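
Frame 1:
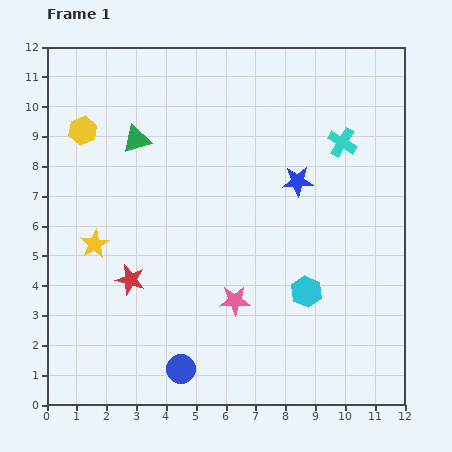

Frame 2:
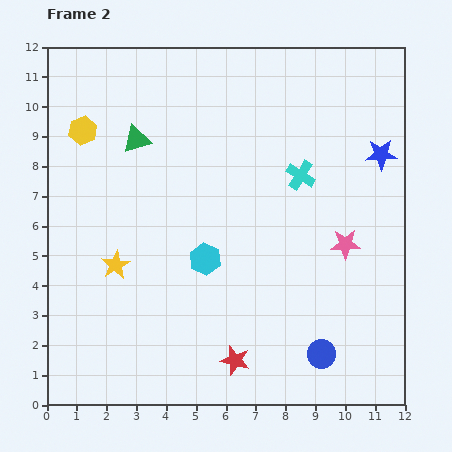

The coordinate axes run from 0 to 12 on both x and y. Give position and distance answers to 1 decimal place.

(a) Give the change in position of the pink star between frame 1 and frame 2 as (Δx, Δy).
(3.7, 1.9)

The pink star was at (6.3, 3.5) in frame 1 and (10.0, 5.4) in frame 2.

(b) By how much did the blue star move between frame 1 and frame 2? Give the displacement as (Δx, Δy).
(2.8, 0.9)

The blue star was at (8.4, 7.5) in frame 1 and (11.2, 8.4) in frame 2.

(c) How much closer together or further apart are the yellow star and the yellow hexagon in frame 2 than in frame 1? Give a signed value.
+0.8

Distance in frame 1: 3.8. Distance in frame 2: 4.6.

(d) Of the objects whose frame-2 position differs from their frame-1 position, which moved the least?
the yellow star

(moved 1.0)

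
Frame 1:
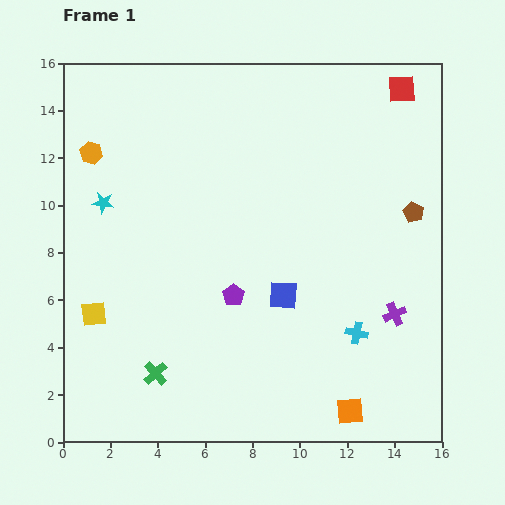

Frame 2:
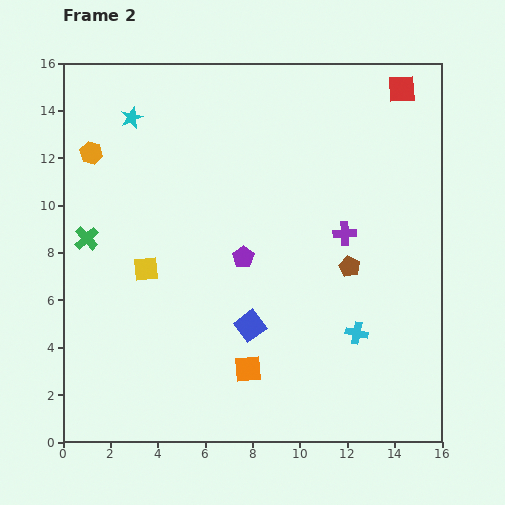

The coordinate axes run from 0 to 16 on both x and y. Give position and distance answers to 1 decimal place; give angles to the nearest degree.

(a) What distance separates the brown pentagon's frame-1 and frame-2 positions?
3.5

The brown pentagon moved from (14.8, 9.7) to (12.1, 7.4), a distance of √(2.7² + 2.3²) ≈ 3.5.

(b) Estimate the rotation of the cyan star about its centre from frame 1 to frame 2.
30° counter-clockwise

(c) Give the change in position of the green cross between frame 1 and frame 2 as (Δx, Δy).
(-2.9, 5.7)

The green cross was at (3.9, 2.9) in frame 1 and (1.0, 8.6) in frame 2.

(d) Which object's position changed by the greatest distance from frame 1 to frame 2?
the green cross

(moved 6.4; next 4.7)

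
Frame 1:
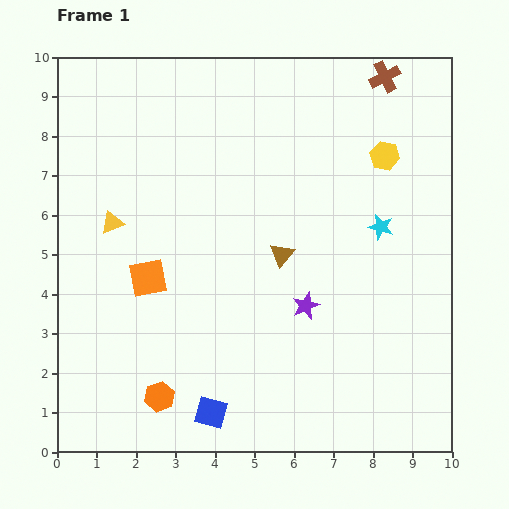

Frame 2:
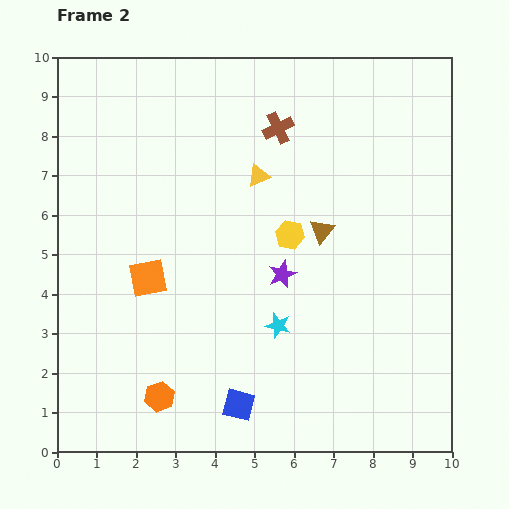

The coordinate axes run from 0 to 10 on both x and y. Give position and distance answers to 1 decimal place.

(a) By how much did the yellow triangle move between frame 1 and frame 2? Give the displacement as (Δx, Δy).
(3.7, 1.2)

The yellow triangle was at (1.4, 5.8) in frame 1 and (5.1, 7.0) in frame 2.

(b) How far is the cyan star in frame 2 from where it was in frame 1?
3.6

The cyan star moved from (8.2, 5.7) to (5.6, 3.2), a distance of √(2.6² + 2.5²) ≈ 3.6.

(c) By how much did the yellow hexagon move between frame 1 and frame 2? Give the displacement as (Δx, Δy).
(-2.4, -2.0)

The yellow hexagon was at (8.3, 7.5) in frame 1 and (5.9, 5.5) in frame 2.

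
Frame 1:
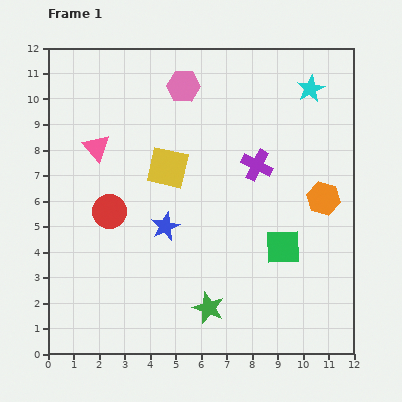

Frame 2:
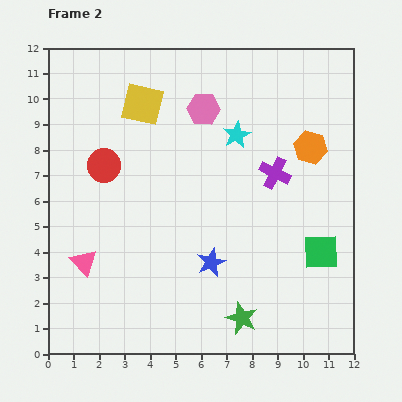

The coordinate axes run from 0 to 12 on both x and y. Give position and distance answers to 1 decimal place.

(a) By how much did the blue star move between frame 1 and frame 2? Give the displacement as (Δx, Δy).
(1.8, -1.4)

The blue star was at (4.6, 5.0) in frame 1 and (6.4, 3.6) in frame 2.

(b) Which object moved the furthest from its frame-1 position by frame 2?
the pink triangle

(moved 4.5; next 3.4)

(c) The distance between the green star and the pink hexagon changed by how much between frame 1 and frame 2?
-0.5

Distance in frame 1: 8.8. Distance in frame 2: 8.3.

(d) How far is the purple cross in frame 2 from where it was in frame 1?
0.8

The purple cross moved from (8.2, 7.4) to (8.9, 7.1), a distance of √(0.7² + 0.3²) ≈ 0.8.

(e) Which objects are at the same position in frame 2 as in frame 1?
none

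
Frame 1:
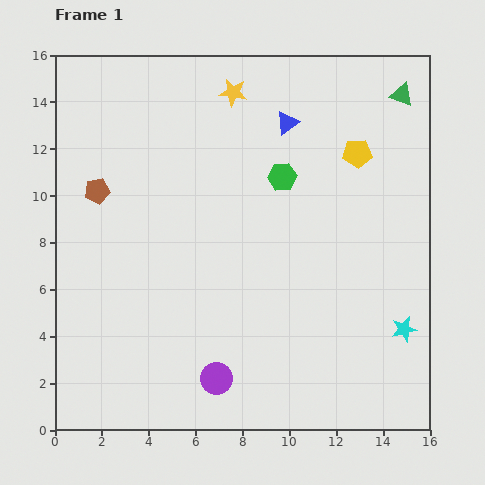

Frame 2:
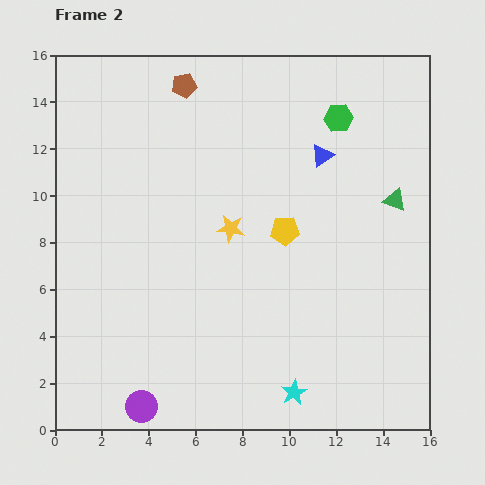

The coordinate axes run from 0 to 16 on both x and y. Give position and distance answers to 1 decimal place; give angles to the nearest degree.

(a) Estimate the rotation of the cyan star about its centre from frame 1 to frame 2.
15° counter-clockwise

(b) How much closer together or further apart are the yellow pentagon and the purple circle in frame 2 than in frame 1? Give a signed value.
-1.6

Distance in frame 1: 11.3. Distance in frame 2: 9.7.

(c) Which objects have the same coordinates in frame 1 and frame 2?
none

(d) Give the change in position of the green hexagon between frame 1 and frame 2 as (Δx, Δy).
(2.4, 2.5)

The green hexagon was at (9.7, 10.8) in frame 1 and (12.1, 13.3) in frame 2.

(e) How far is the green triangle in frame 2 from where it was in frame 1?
4.5

The green triangle moved from (14.8, 14.3) to (14.5, 9.8), a distance of √(0.3² + 4.5²) ≈ 4.5.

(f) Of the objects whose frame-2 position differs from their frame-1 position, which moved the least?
the blue triangle

(moved 2.1)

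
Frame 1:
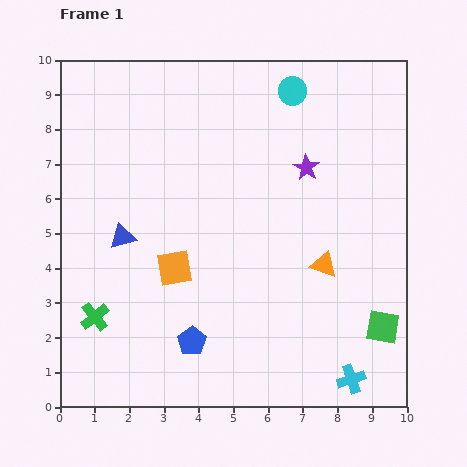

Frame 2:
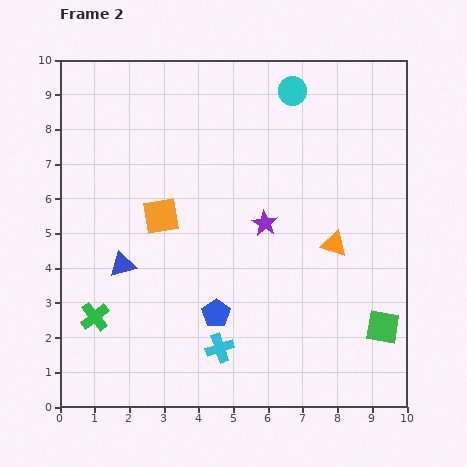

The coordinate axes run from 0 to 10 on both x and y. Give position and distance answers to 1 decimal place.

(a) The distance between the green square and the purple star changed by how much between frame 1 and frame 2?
-0.6

Distance in frame 1: 5.1. Distance in frame 2: 4.5.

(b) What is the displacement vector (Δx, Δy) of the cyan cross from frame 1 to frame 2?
(-3.8, 0.9)

The cyan cross was at (8.4, 0.8) in frame 1 and (4.6, 1.7) in frame 2.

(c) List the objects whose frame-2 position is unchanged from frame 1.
the green cross, the green square, the cyan circle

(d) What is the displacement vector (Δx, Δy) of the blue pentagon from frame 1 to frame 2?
(0.7, 0.8)

The blue pentagon was at (3.8, 1.9) in frame 1 and (4.5, 2.7) in frame 2.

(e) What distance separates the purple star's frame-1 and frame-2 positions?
2.0

The purple star moved from (7.1, 6.9) to (5.9, 5.3), a distance of √(1.2² + 1.6²) ≈ 2.0.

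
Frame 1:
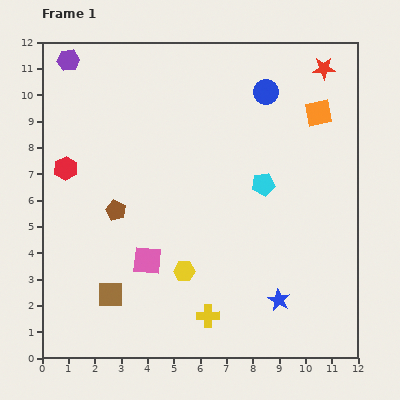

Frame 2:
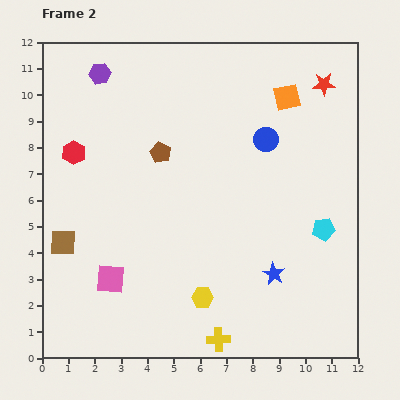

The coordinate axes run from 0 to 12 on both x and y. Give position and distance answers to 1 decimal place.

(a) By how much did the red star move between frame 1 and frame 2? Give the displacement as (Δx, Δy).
(0.0, -0.6)

The red star was at (10.7, 11.0) in frame 1 and (10.7, 10.4) in frame 2.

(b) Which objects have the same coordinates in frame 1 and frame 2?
none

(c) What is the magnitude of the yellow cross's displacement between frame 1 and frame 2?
1.0

The yellow cross moved from (6.3, 1.6) to (6.7, 0.7), a distance of √(0.4² + 0.9²) ≈ 1.0.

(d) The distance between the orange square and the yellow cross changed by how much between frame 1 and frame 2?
+0.8

Distance in frame 1: 8.8. Distance in frame 2: 9.6.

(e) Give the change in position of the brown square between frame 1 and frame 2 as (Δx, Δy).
(-1.8, 2.0)

The brown square was at (2.6, 2.4) in frame 1 and (0.8, 4.4) in frame 2.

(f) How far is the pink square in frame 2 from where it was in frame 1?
1.6

The pink square moved from (4.0, 3.7) to (2.6, 3.0), a distance of √(1.4² + 0.7²) ≈ 1.6.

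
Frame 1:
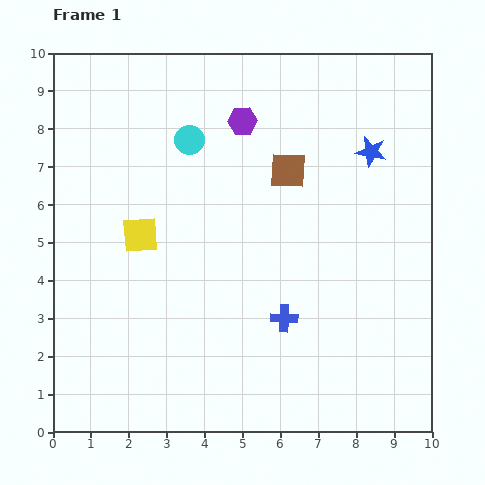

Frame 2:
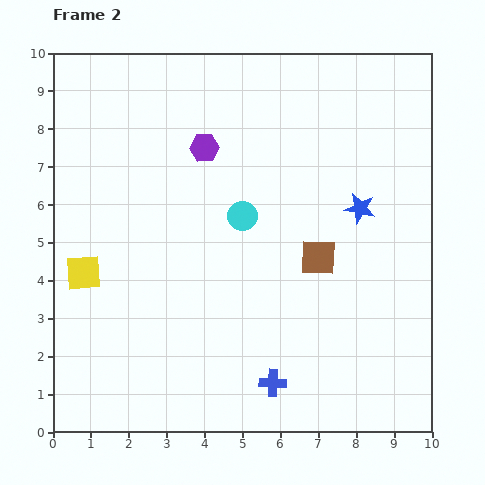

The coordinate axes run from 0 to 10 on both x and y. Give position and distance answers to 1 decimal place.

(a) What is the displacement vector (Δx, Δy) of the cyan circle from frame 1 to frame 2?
(1.4, -2.0)

The cyan circle was at (3.6, 7.7) in frame 1 and (5.0, 5.7) in frame 2.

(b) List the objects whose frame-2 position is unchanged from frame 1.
none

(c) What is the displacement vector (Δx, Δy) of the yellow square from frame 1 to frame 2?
(-1.5, -1.0)

The yellow square was at (2.3, 5.2) in frame 1 and (0.8, 4.2) in frame 2.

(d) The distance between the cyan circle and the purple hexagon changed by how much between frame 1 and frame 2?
+0.6

Distance in frame 1: 1.5. Distance in frame 2: 2.1.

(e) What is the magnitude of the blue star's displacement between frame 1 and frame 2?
1.5

The blue star moved from (8.4, 7.4) to (8.1, 5.9), a distance of √(0.3² + 1.5²) ≈ 1.5.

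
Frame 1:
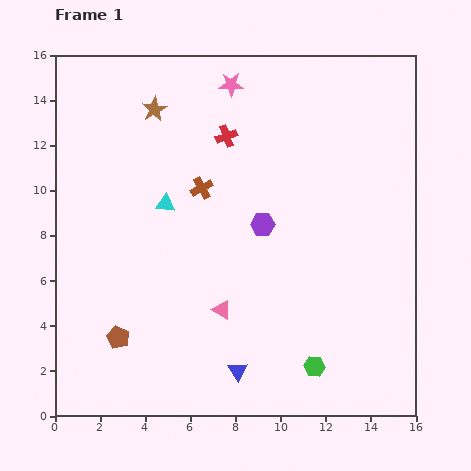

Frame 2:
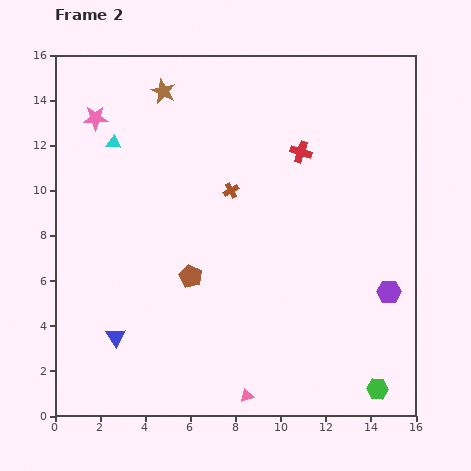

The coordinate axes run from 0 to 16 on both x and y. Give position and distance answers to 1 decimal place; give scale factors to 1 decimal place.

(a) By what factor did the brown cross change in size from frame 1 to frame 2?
0.7×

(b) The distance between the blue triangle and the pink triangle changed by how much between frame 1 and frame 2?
+3.6

Distance in frame 1: 2.8. Distance in frame 2: 6.4.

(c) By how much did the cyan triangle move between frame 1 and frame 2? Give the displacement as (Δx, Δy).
(-2.3, 2.7)

The cyan triangle was at (4.9, 9.4) in frame 1 and (2.6, 12.1) in frame 2.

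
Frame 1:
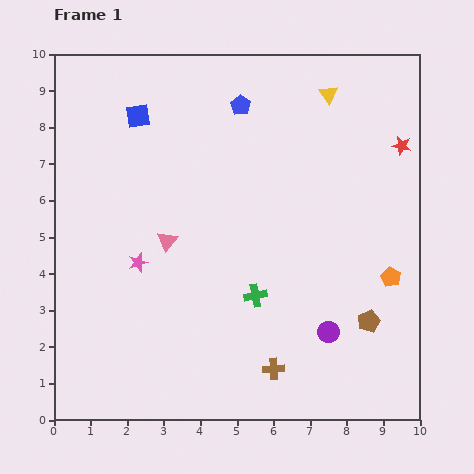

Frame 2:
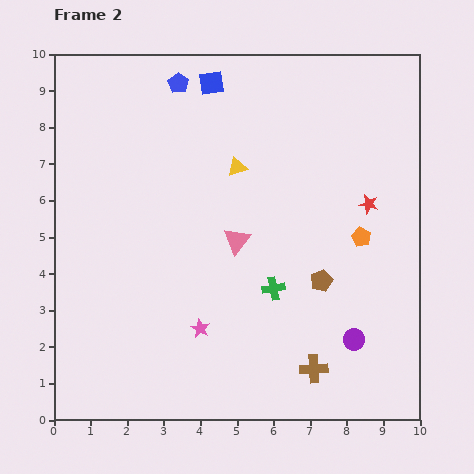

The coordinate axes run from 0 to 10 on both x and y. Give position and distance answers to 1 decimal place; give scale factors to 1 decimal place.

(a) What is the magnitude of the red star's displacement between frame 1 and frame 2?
1.8

The red star moved from (9.5, 7.5) to (8.6, 5.9), a distance of √(0.9² + 1.6²) ≈ 1.8.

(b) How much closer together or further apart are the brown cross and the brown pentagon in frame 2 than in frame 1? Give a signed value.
-0.5

Distance in frame 1: 2.9. Distance in frame 2: 2.4.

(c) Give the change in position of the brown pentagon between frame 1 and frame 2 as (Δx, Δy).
(-1.3, 1.1)

The brown pentagon was at (8.6, 2.7) in frame 1 and (7.3, 3.8) in frame 2.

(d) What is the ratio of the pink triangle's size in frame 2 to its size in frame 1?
1.3×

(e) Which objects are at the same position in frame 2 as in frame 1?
none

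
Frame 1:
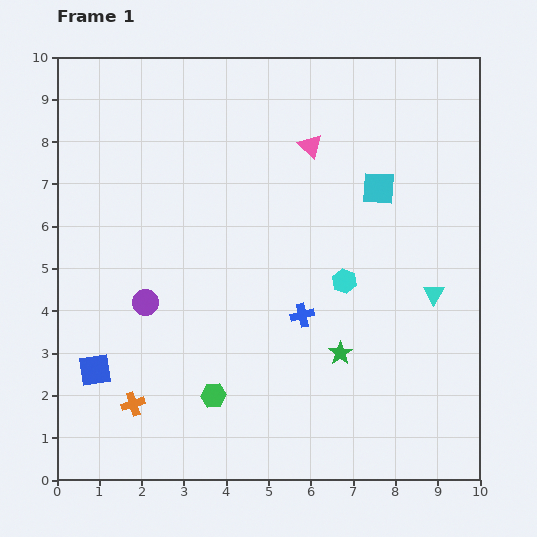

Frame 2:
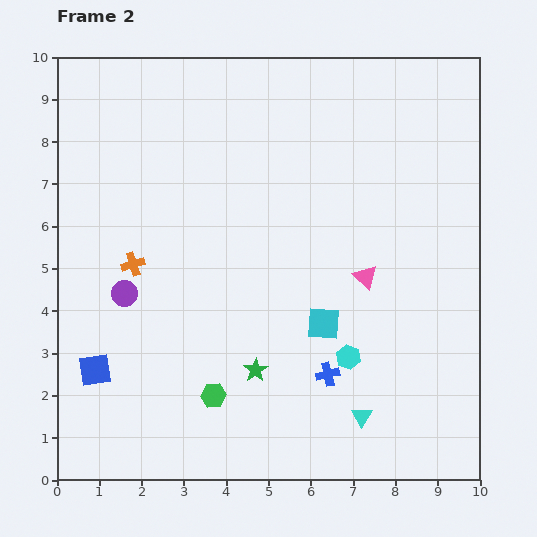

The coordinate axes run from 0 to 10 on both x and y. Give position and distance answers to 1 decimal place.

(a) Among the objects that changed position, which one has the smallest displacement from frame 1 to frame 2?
the purple circle

(moved 0.5)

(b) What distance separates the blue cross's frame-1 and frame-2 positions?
1.5

The blue cross moved from (5.8, 3.9) to (6.4, 2.5), a distance of √(0.6² + 1.4²) ≈ 1.5.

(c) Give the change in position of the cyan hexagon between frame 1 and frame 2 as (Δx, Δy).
(0.1, -1.8)

The cyan hexagon was at (6.8, 4.7) in frame 1 and (6.9, 2.9) in frame 2.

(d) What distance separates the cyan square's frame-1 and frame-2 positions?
3.5

The cyan square moved from (7.6, 6.9) to (6.3, 3.7), a distance of √(1.3² + 3.2²) ≈ 3.5.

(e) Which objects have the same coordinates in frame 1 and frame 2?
the green hexagon, the blue square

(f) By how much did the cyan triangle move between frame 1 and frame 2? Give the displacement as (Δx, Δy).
(-1.7, -2.9)

The cyan triangle was at (8.9, 4.4) in frame 1 and (7.2, 1.5) in frame 2.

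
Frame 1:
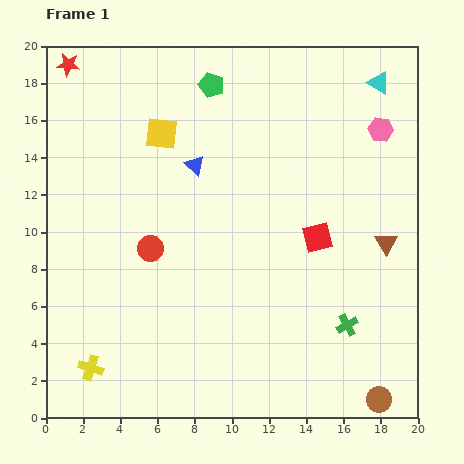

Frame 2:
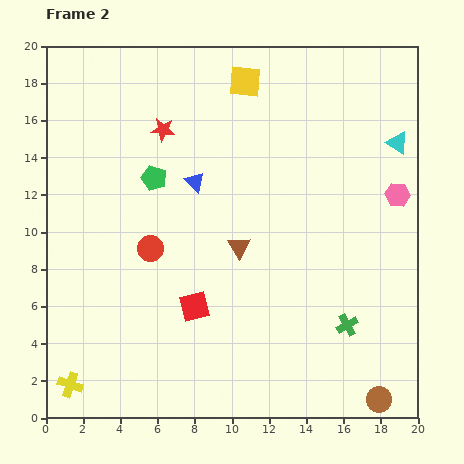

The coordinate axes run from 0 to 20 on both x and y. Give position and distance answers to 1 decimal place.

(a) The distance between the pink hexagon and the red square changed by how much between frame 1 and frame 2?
+5.7

Distance in frame 1: 6.7. Distance in frame 2: 12.4.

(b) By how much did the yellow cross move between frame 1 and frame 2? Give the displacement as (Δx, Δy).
(-1.1, -0.9)

The yellow cross was at (2.4, 2.7) in frame 1 and (1.3, 1.8) in frame 2.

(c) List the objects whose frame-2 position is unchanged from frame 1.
the green cross, the brown circle, the red circle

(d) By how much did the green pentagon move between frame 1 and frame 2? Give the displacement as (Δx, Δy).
(-3.1, -5.0)

The green pentagon was at (8.9, 17.9) in frame 1 and (5.8, 12.9) in frame 2.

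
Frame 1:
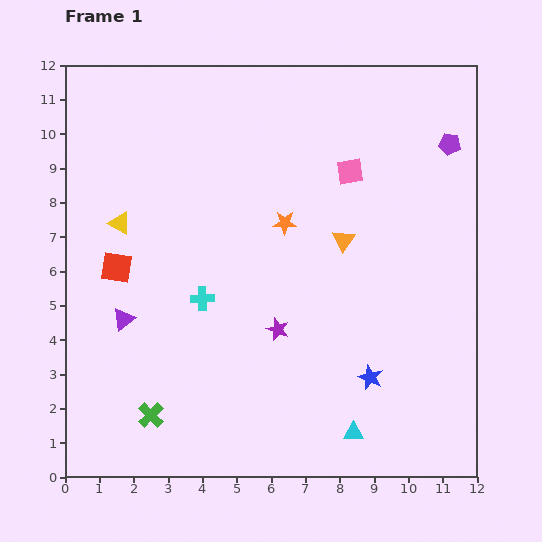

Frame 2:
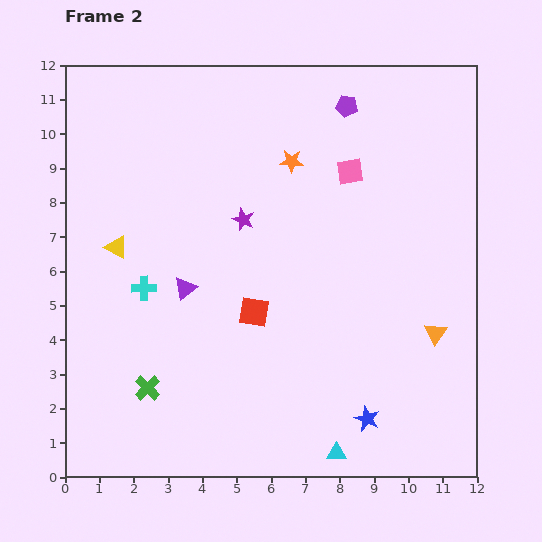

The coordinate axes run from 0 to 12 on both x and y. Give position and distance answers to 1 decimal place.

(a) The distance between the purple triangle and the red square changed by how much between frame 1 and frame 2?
+0.6

Distance in frame 1: 1.5. Distance in frame 2: 2.1.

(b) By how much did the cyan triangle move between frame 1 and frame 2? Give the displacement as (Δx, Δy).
(-0.5, -0.6)

The cyan triangle was at (8.4, 1.3) in frame 1 and (7.9, 0.7) in frame 2.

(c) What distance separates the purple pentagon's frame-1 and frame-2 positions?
3.2

The purple pentagon moved from (11.2, 9.7) to (8.2, 10.8), a distance of √(3.0² + 1.1²) ≈ 3.2.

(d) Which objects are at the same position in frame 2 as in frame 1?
the pink square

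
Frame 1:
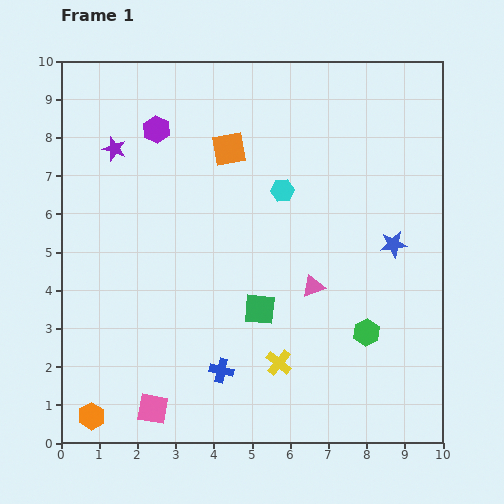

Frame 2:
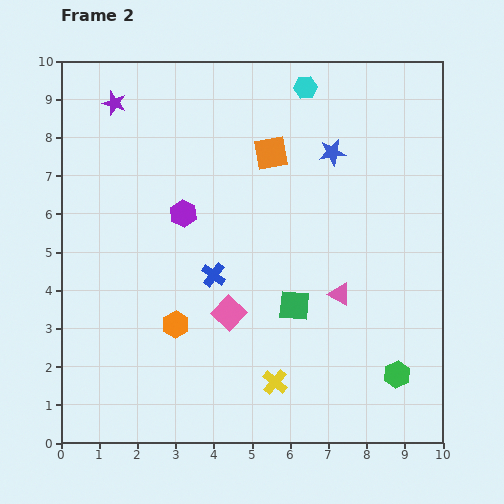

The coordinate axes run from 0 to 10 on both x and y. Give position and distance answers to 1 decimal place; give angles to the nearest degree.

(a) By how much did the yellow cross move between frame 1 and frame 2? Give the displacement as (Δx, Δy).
(-0.1, -0.5)

The yellow cross was at (5.7, 2.1) in frame 1 and (5.6, 1.6) in frame 2.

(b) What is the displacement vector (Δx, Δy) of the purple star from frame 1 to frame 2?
(0.0, 1.2)

The purple star was at (1.4, 7.7) in frame 1 and (1.4, 8.9) in frame 2.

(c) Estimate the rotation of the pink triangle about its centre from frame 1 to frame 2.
49° clockwise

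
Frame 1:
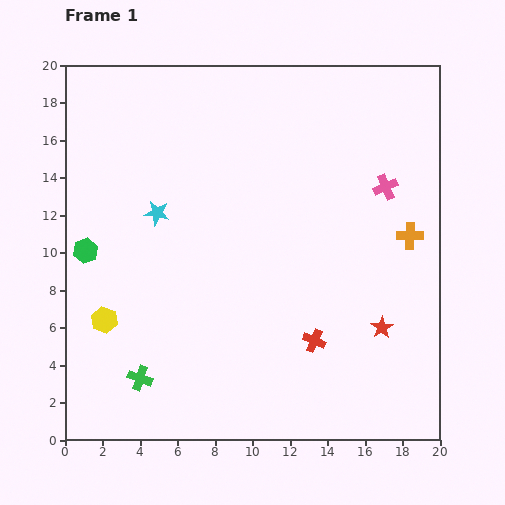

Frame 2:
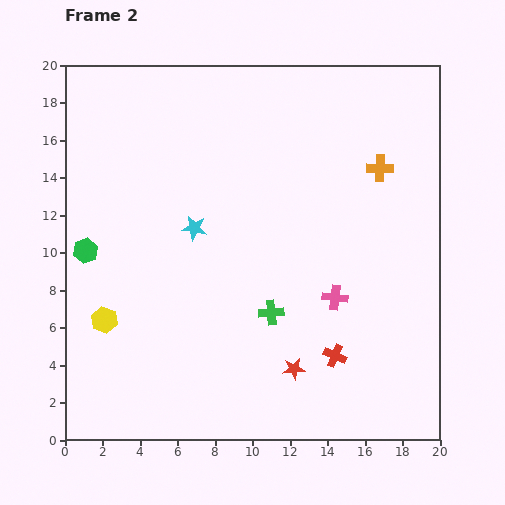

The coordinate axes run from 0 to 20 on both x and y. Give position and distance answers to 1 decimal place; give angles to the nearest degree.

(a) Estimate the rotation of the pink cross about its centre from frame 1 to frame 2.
30° clockwise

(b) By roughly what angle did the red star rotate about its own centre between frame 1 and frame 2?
27° clockwise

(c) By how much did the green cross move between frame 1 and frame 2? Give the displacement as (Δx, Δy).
(7.0, 3.5)

The green cross was at (4.0, 3.3) in frame 1 and (11.0, 6.8) in frame 2.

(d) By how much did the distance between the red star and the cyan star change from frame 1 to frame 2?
-4.3

Distance in frame 1: 13.5. Distance in frame 2: 9.2.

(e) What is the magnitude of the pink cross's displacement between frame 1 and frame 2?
6.5

The pink cross moved from (17.1, 13.5) to (14.4, 7.6), a distance of √(2.7² + 5.9²) ≈ 6.5.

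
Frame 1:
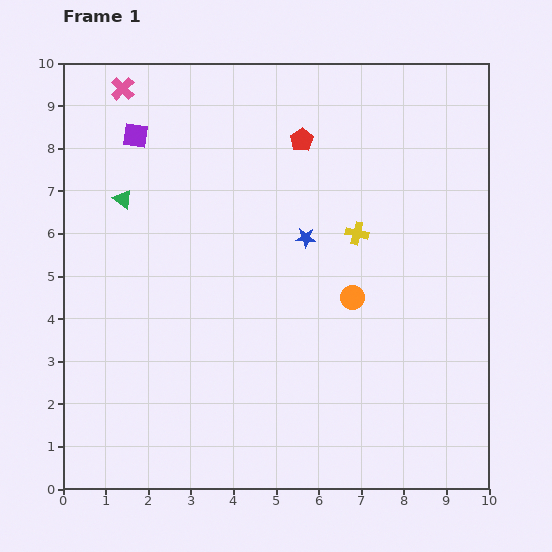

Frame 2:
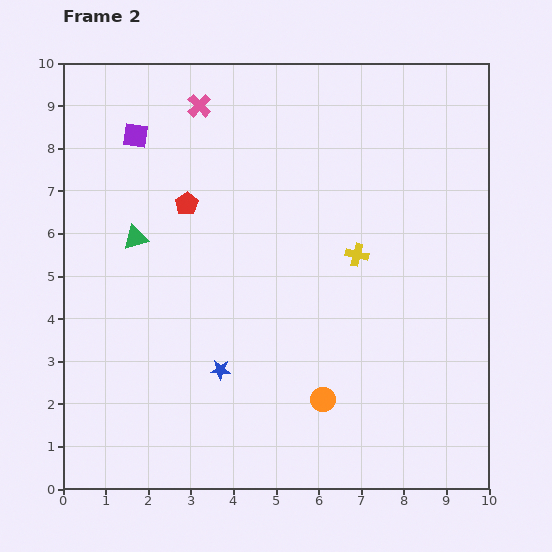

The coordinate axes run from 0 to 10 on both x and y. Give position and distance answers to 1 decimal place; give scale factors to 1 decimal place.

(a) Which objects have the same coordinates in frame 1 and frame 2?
the purple square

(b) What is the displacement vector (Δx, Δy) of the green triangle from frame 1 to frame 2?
(0.3, -0.9)

The green triangle was at (1.4, 6.8) in frame 1 and (1.7, 5.9) in frame 2.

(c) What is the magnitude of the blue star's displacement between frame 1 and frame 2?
3.7

The blue star moved from (5.7, 5.9) to (3.7, 2.8), a distance of √(2.0² + 3.1²) ≈ 3.7.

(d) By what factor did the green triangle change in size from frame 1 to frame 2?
1.3×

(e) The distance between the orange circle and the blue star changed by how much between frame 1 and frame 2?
+0.7

Distance in frame 1: 1.8. Distance in frame 2: 2.5.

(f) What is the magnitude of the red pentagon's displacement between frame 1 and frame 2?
3.1

The red pentagon moved from (5.6, 8.2) to (2.9, 6.7), a distance of √(2.7² + 1.5²) ≈ 3.1.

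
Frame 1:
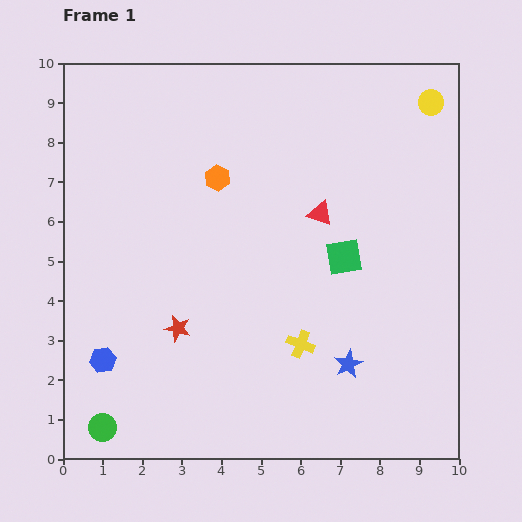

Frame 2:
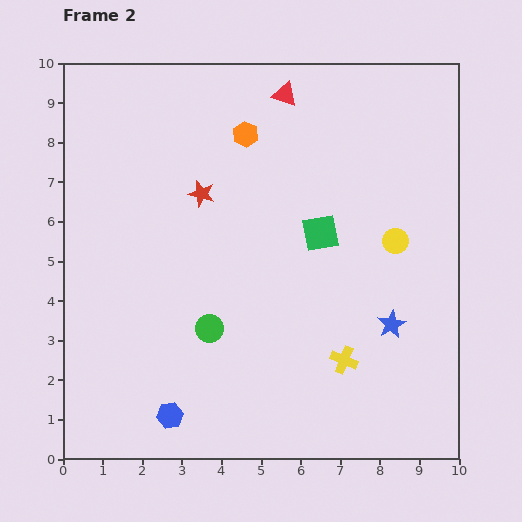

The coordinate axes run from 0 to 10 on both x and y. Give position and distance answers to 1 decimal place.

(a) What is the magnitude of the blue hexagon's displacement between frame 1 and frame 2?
2.2

The blue hexagon moved from (1.0, 2.5) to (2.7, 1.1), a distance of √(1.7² + 1.4²) ≈ 2.2.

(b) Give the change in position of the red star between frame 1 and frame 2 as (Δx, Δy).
(0.6, 3.4)

The red star was at (2.9, 3.3) in frame 1 and (3.5, 6.7) in frame 2.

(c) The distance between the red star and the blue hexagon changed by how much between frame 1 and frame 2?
+3.6

Distance in frame 1: 2.1. Distance in frame 2: 5.7.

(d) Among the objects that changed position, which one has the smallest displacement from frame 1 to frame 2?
the green square

(moved 0.8)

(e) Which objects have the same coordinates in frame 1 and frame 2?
none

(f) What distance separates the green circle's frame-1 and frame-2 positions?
3.7

The green circle moved from (1.0, 0.8) to (3.7, 3.3), a distance of √(2.7² + 2.5²) ≈ 3.7.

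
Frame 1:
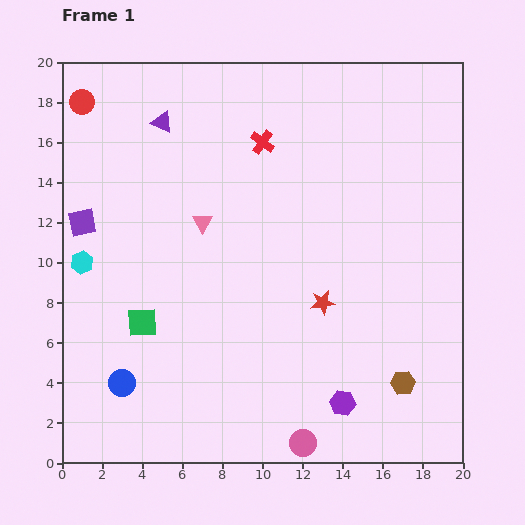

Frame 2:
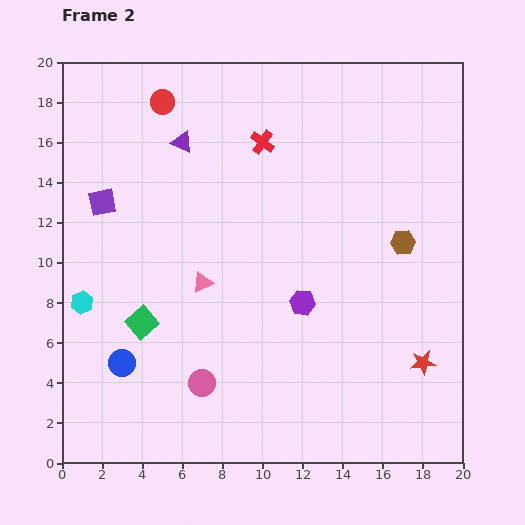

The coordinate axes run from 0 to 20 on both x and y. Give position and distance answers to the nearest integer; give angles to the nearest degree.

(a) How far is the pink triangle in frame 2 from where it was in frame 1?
3

The pink triangle moved from (7, 12) to (7, 9), a distance of √(0² + 3²) ≈ 3.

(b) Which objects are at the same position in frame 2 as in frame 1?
the green square, the red cross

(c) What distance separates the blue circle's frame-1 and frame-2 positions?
1

The blue circle moved from (3, 4) to (3, 5), a distance of √(0² + 1²) ≈ 1.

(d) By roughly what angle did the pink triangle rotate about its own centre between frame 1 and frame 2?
36° clockwise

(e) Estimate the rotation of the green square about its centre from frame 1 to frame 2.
38° counter-clockwise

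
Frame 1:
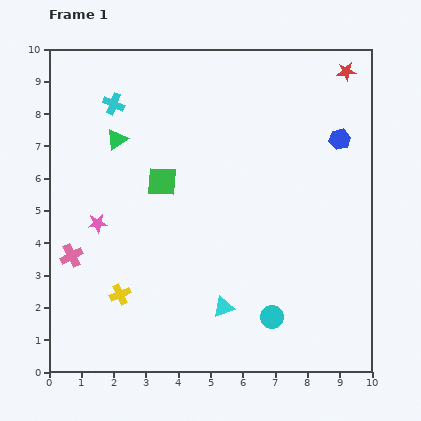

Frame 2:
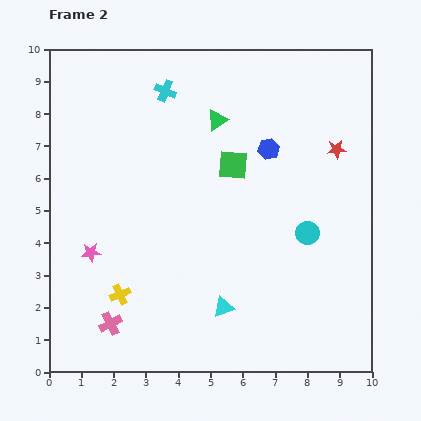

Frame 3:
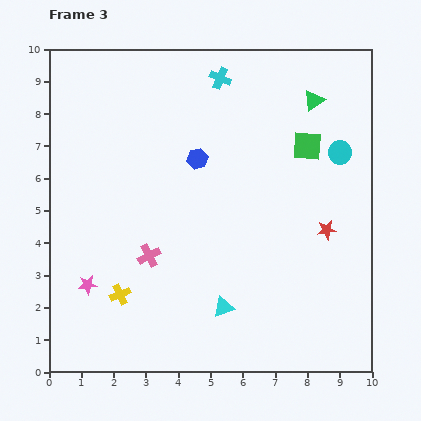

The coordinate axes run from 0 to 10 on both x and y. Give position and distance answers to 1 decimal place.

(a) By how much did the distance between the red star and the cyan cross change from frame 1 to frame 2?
-1.7

Distance in frame 1: 7.3. Distance in frame 2: 5.6.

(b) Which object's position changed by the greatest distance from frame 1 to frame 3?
the green triangle

(moved 6.2; next 5.5)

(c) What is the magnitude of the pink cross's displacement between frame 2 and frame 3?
2.4

The pink cross moved from (1.9, 1.5) to (3.1, 3.6), a distance of √(1.2² + 2.1²) ≈ 2.4.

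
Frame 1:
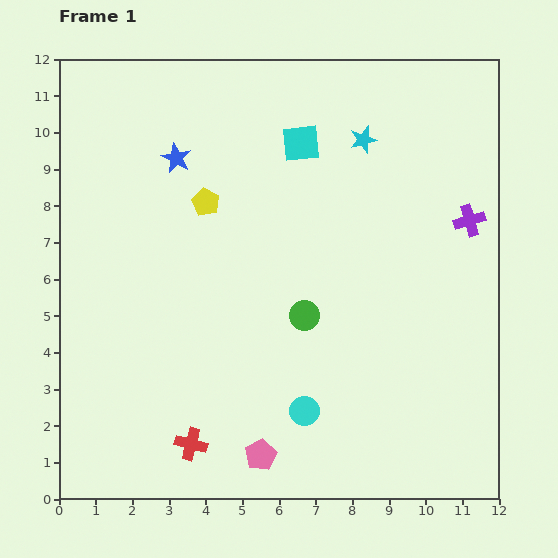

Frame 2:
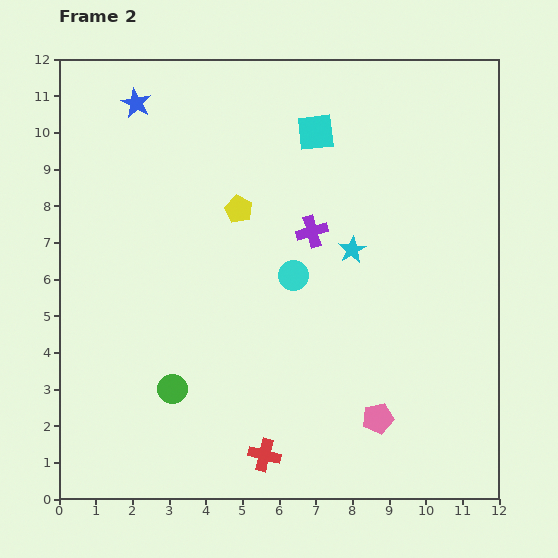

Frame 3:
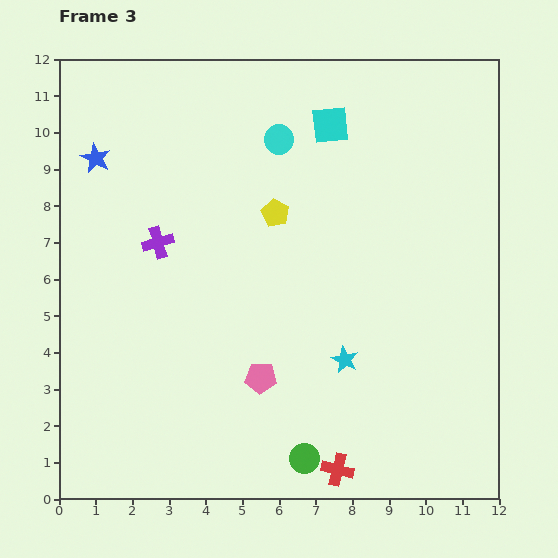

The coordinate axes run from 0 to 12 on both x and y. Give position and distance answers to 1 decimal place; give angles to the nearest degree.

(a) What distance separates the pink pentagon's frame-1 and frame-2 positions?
3.4

The pink pentagon moved from (5.5, 1.2) to (8.7, 2.2), a distance of √(3.2² + 1.0²) ≈ 3.4.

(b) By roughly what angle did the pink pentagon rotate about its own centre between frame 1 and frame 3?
31° clockwise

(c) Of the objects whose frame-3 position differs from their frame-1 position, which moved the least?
the cyan square

(moved 0.9)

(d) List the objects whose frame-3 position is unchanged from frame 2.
none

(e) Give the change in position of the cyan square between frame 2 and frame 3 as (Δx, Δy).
(0.4, 0.2)

The cyan square was at (7.0, 10.0) in frame 2 and (7.4, 10.2) in frame 3.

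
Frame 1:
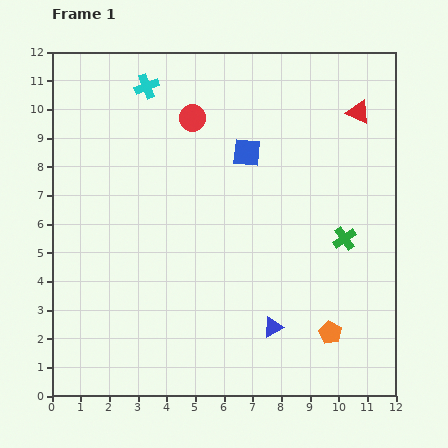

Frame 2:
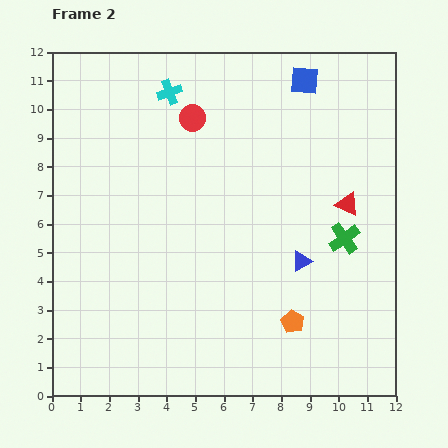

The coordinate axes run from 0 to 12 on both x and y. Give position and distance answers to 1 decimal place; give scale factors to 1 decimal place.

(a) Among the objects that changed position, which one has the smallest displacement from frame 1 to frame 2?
the cyan cross

(moved 0.8)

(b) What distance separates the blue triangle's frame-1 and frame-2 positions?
2.5

The blue triangle moved from (7.7, 2.4) to (8.7, 4.7), a distance of √(1.0² + 2.3²) ≈ 2.5.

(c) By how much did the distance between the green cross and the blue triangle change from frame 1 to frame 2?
-2.3

Distance in frame 1: 4.0. Distance in frame 2: 1.7.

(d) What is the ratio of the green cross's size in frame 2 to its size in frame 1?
1.3×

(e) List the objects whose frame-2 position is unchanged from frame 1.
the red circle, the green cross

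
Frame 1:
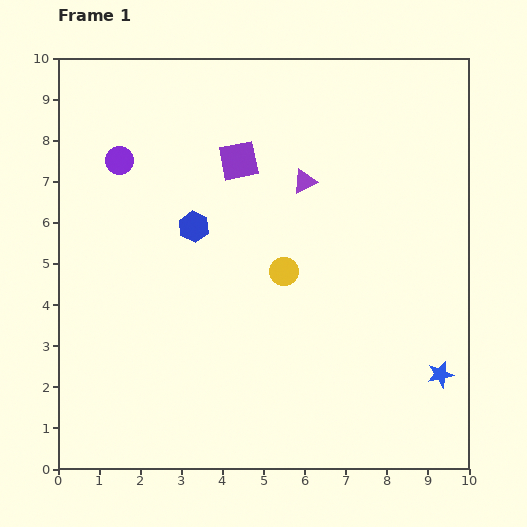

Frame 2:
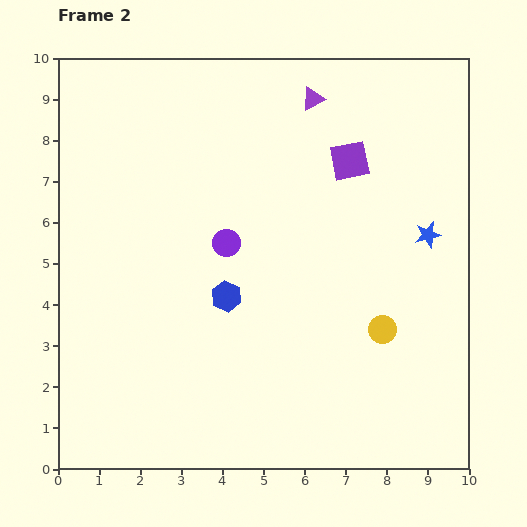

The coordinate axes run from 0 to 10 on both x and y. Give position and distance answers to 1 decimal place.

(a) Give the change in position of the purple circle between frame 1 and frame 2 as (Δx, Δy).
(2.6, -2.0)

The purple circle was at (1.5, 7.5) in frame 1 and (4.1, 5.5) in frame 2.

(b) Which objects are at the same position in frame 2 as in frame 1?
none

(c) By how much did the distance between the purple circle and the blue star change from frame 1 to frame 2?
-4.5

Distance in frame 1: 9.4. Distance in frame 2: 4.9.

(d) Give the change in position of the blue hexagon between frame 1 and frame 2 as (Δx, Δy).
(0.8, -1.7)

The blue hexagon was at (3.3, 5.9) in frame 1 and (4.1, 4.2) in frame 2.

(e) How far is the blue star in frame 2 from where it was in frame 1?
3.4

The blue star moved from (9.3, 2.3) to (9.0, 5.7), a distance of √(0.3² + 3.4²) ≈ 3.4.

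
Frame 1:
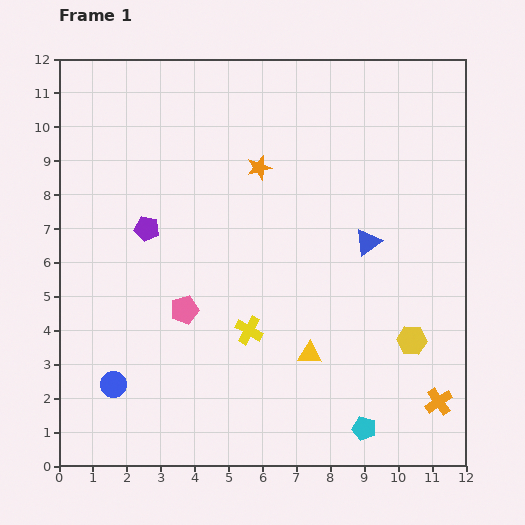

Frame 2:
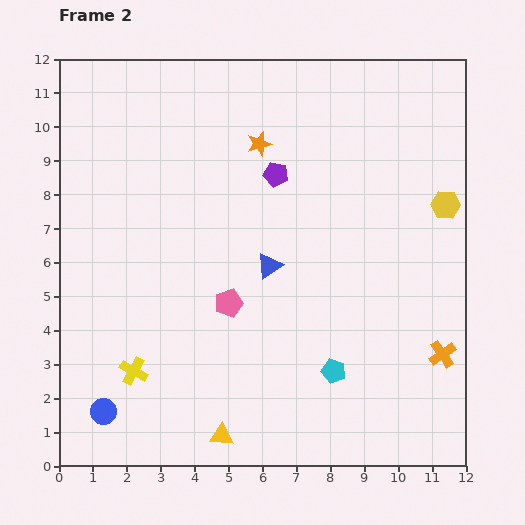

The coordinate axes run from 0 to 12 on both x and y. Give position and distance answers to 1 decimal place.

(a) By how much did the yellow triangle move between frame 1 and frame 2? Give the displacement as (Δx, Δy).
(-2.6, -2.4)

The yellow triangle was at (7.4, 3.3) in frame 1 and (4.8, 0.9) in frame 2.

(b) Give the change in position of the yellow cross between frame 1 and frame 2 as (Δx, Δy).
(-3.4, -1.2)

The yellow cross was at (5.6, 4.0) in frame 1 and (2.2, 2.8) in frame 2.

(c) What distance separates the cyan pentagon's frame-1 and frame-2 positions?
1.9

The cyan pentagon moved from (9.0, 1.1) to (8.1, 2.8), a distance of √(0.9² + 1.7²) ≈ 1.9.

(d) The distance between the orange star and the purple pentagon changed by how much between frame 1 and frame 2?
-2.8

Distance in frame 1: 3.8. Distance in frame 2: 1.0.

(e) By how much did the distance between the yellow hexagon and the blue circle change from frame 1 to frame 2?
+2.9

Distance in frame 1: 8.9. Distance in frame 2: 11.8.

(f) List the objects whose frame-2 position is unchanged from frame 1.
none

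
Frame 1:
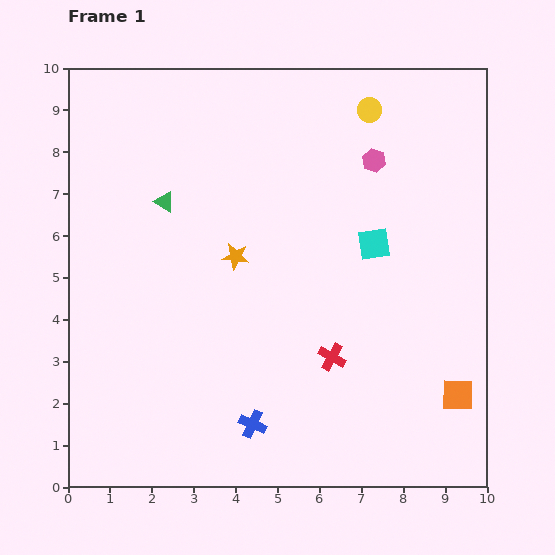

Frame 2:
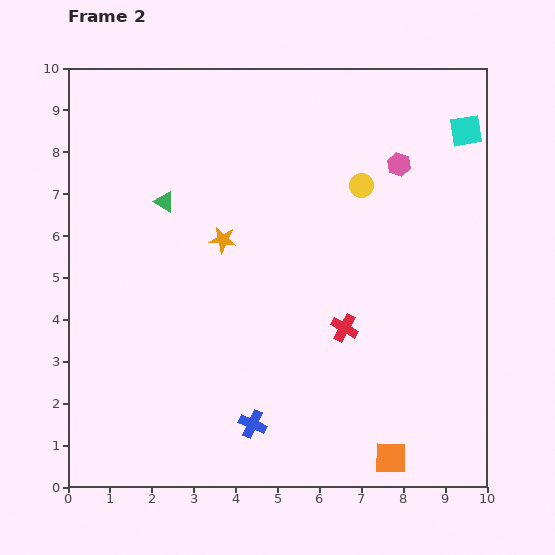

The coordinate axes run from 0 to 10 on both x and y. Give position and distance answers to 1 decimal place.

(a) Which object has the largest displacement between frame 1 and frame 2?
the cyan square

(moved 3.5; next 2.2)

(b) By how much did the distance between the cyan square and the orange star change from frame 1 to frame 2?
+3.1

Distance in frame 1: 3.3. Distance in frame 2: 6.4.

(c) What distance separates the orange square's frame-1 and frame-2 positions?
2.2

The orange square moved from (9.3, 2.2) to (7.7, 0.7), a distance of √(1.6² + 1.5²) ≈ 2.2.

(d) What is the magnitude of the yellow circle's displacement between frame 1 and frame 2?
1.8

The yellow circle moved from (7.2, 9.0) to (7.0, 7.2), a distance of √(0.2² + 1.8²) ≈ 1.8.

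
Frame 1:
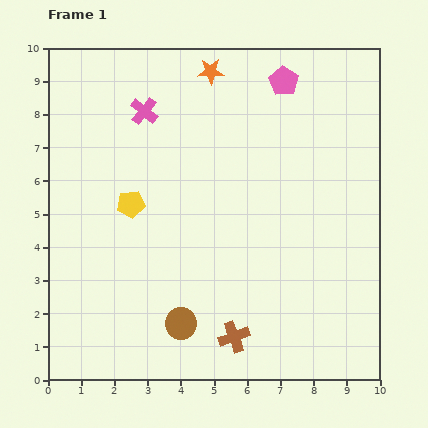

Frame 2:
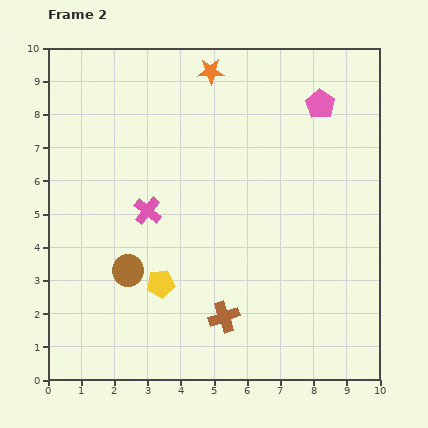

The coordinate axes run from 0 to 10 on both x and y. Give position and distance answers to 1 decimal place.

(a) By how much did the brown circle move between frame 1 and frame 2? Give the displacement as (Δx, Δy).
(-1.6, 1.6)

The brown circle was at (4.0, 1.7) in frame 1 and (2.4, 3.3) in frame 2.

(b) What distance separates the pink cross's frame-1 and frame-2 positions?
3.0

The pink cross moved from (2.9, 8.1) to (3.0, 5.1), a distance of √(0.1² + 3.0²) ≈ 3.0.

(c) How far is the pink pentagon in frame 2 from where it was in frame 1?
1.3

The pink pentagon moved from (7.1, 9.0) to (8.2, 8.3), a distance of √(1.1² + 0.7²) ≈ 1.3.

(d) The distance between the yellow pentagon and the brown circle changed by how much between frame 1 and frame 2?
-2.8

Distance in frame 1: 3.9. Distance in frame 2: 1.1.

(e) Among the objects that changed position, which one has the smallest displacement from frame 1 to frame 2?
the brown cross

(moved 0.7)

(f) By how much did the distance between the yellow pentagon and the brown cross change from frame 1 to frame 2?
-3.0

Distance in frame 1: 5.1. Distance in frame 2: 2.1.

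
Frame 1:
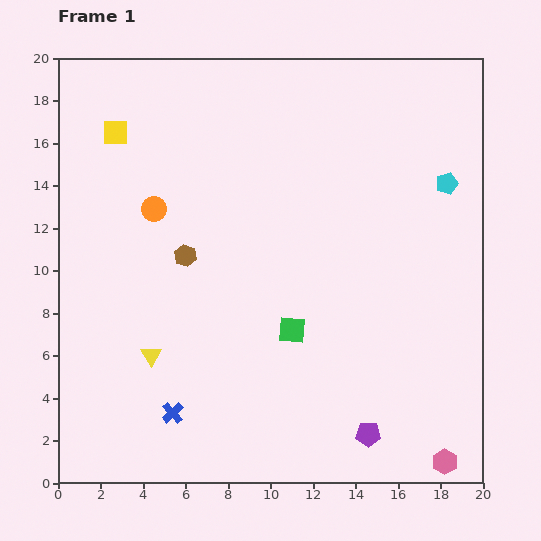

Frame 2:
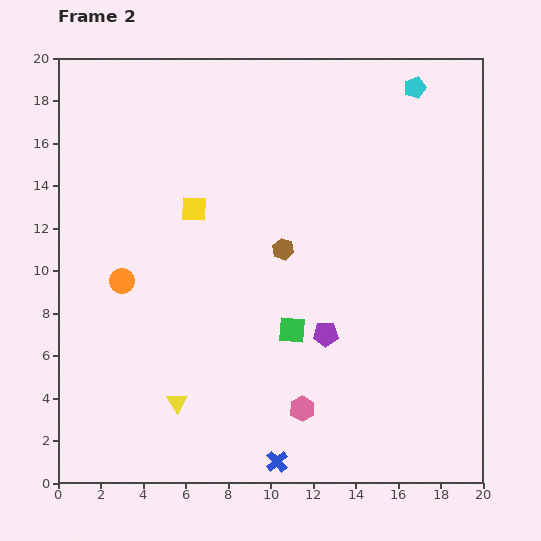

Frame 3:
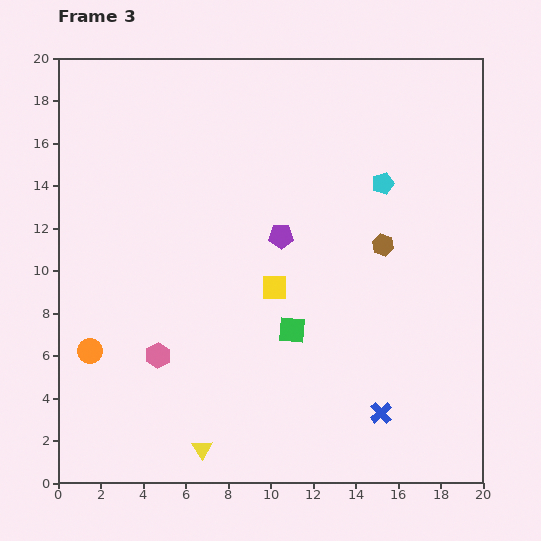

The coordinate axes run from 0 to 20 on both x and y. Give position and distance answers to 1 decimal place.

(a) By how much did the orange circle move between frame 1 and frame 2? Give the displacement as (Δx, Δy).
(-1.5, -3.4)

The orange circle was at (4.5, 12.9) in frame 1 and (3.0, 9.5) in frame 2.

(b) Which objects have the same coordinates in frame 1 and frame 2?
the green square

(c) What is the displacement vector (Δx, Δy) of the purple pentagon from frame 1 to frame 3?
(-4.1, 9.3)

The purple pentagon was at (14.6, 2.3) in frame 1 and (10.5, 11.6) in frame 3.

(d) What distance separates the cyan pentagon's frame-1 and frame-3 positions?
3.0

The cyan pentagon moved from (18.3, 14.1) to (15.3, 14.1), a distance of √(3.0² + 0.0²) ≈ 3.0.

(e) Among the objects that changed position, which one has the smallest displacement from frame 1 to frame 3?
the cyan pentagon

(moved 3.0)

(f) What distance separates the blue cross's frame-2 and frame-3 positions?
5.4

The blue cross moved from (10.3, 1.0) to (15.2, 3.3), a distance of √(4.9² + 2.3²) ≈ 5.4.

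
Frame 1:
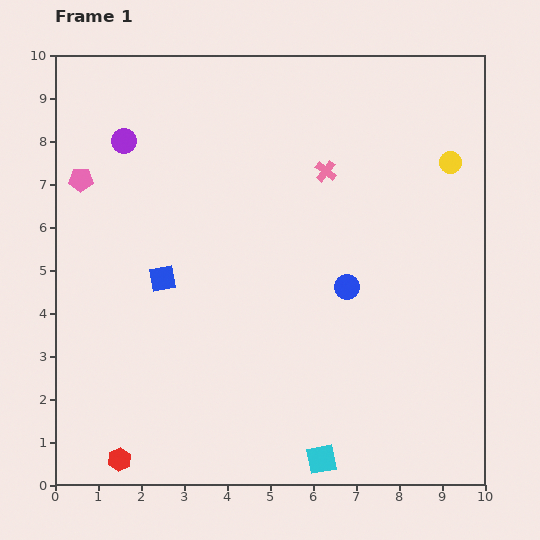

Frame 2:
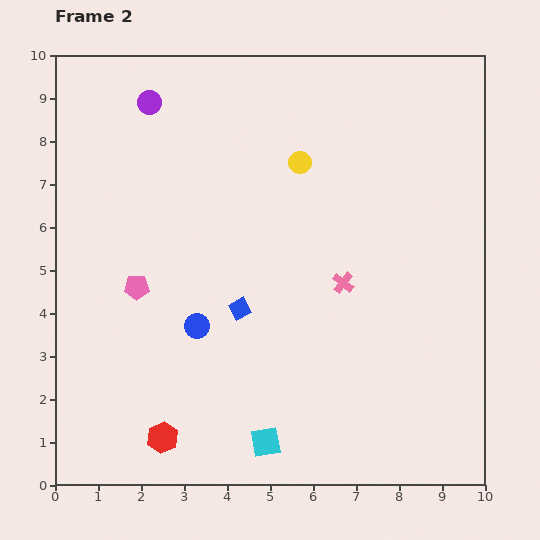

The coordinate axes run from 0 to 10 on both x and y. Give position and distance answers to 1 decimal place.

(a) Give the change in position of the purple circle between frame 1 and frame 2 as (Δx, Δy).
(0.6, 0.9)

The purple circle was at (1.6, 8.0) in frame 1 and (2.2, 8.9) in frame 2.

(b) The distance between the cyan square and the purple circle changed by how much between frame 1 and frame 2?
-0.4

Distance in frame 1: 8.7. Distance in frame 2: 8.3.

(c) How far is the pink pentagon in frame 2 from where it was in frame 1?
2.8

The pink pentagon moved from (0.6, 7.1) to (1.9, 4.6), a distance of √(1.3² + 2.5²) ≈ 2.8.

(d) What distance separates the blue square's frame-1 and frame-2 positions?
1.9

The blue square moved from (2.5, 4.8) to (4.3, 4.1), a distance of √(1.8² + 0.7²) ≈ 1.9.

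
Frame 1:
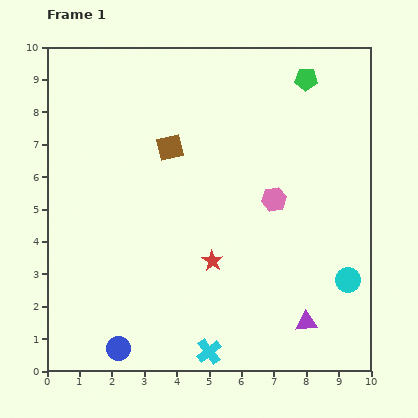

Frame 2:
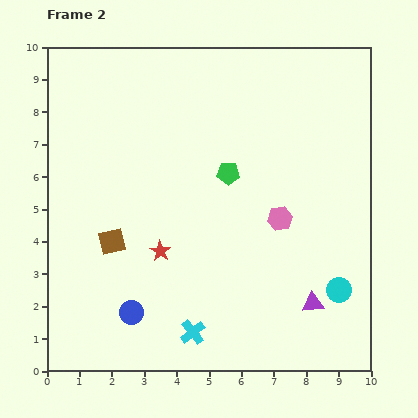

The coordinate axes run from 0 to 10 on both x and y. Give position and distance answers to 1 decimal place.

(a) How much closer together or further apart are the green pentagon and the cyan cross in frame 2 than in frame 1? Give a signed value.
-3.9

Distance in frame 1: 8.9. Distance in frame 2: 5.0.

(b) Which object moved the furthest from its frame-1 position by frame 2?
the green pentagon

(moved 3.8; next 3.4)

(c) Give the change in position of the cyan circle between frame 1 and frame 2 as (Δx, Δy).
(-0.3, -0.3)

The cyan circle was at (9.3, 2.8) in frame 1 and (9.0, 2.5) in frame 2.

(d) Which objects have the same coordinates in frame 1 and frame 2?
none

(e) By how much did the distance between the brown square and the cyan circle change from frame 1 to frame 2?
+0.3

Distance in frame 1: 6.9. Distance in frame 2: 7.2.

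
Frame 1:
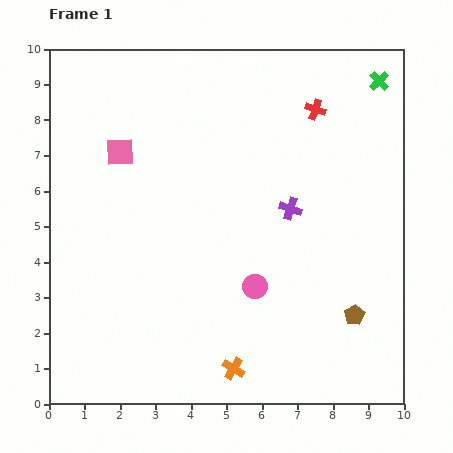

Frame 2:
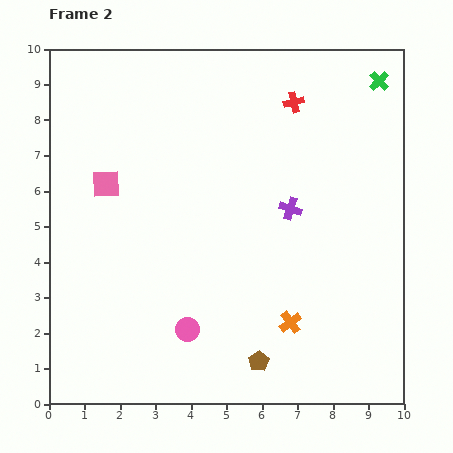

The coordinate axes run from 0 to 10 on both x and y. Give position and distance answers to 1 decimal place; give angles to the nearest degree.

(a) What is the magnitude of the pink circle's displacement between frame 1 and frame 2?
2.2

The pink circle moved from (5.8, 3.3) to (3.9, 2.1), a distance of √(1.9² + 1.2²) ≈ 2.2.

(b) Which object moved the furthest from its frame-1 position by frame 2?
the brown pentagon

(moved 3.0; next 2.2)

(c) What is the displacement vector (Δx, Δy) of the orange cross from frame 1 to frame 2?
(1.6, 1.3)

The orange cross was at (5.2, 1.0) in frame 1 and (6.8, 2.3) in frame 2.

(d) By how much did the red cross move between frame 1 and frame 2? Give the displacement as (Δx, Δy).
(-0.6, 0.2)

The red cross was at (7.5, 8.3) in frame 1 and (6.9, 8.5) in frame 2.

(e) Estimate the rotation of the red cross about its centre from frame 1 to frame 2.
34° counter-clockwise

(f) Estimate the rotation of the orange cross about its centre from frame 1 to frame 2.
21° clockwise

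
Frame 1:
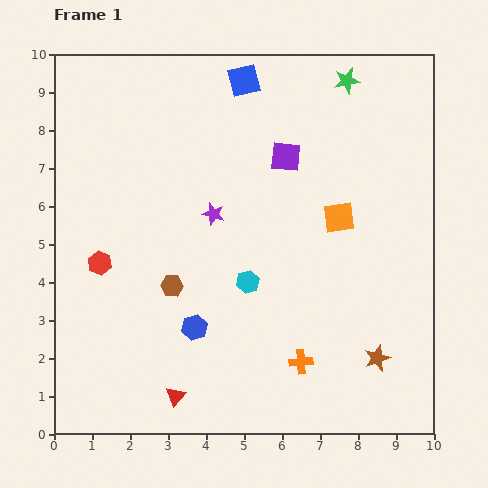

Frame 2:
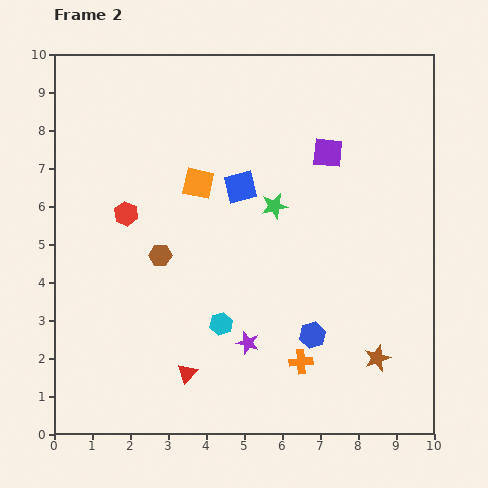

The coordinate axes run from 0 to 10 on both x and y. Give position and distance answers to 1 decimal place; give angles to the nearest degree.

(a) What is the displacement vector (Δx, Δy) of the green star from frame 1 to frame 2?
(-1.9, -3.3)

The green star was at (7.7, 9.3) in frame 1 and (5.8, 6.0) in frame 2.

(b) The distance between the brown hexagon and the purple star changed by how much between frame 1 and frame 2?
+1.1

Distance in frame 1: 2.2. Distance in frame 2: 3.3.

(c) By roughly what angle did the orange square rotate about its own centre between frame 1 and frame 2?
20° clockwise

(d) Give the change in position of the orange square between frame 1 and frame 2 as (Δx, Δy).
(-3.7, 0.9)

The orange square was at (7.5, 5.7) in frame 1 and (3.8, 6.6) in frame 2.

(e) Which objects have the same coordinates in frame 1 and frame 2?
the orange cross, the brown star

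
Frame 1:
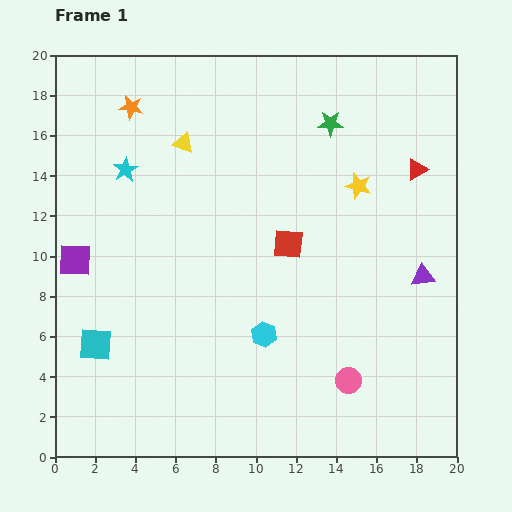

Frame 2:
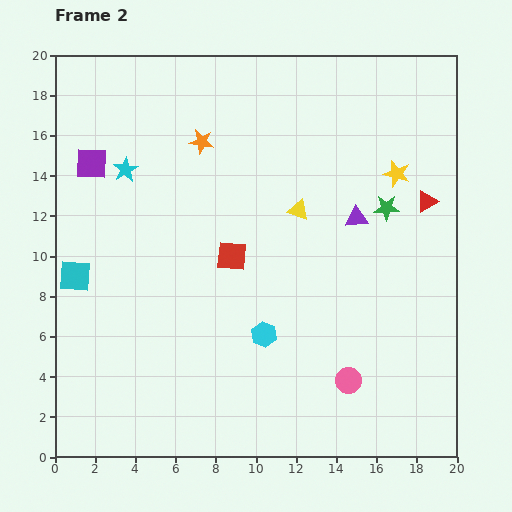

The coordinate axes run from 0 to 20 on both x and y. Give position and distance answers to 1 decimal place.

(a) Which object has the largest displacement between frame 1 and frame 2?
the yellow triangle

(moved 6.6; next 5.0)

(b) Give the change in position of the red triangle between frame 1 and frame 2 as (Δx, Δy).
(0.5, -1.6)

The red triangle was at (18.0, 14.3) in frame 1 and (18.5, 12.7) in frame 2.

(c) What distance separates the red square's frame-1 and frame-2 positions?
2.9

The red square moved from (11.6, 10.6) to (8.8, 10.0), a distance of √(2.8² + 0.6²) ≈ 2.9.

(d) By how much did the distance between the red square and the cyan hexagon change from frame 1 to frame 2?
-0.5

Distance in frame 1: 4.7. Distance in frame 2: 4.2.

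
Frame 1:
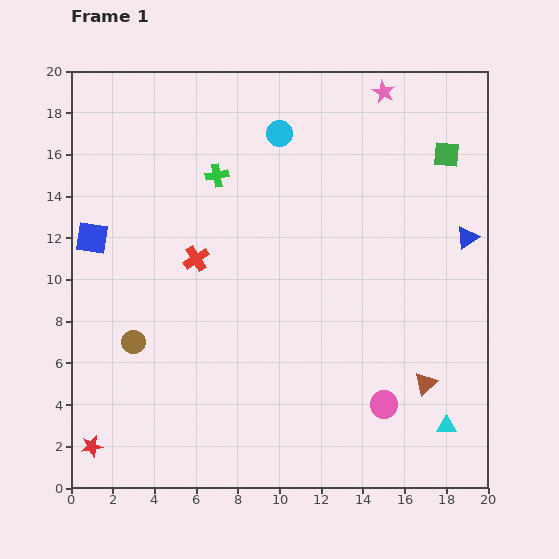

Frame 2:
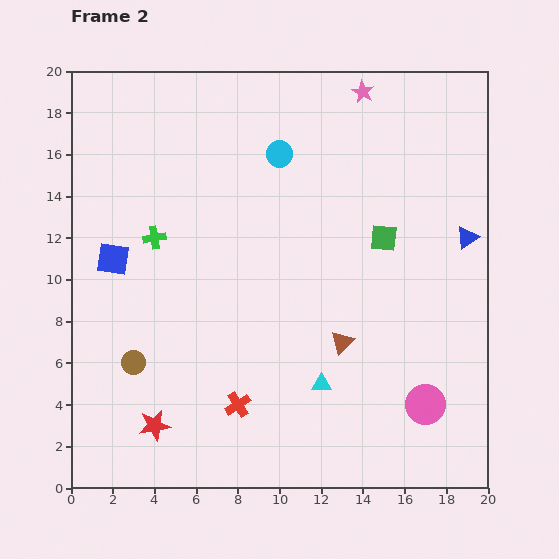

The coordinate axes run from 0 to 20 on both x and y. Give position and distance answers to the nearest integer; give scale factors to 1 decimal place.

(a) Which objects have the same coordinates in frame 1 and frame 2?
the blue triangle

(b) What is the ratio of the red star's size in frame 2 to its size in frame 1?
1.5×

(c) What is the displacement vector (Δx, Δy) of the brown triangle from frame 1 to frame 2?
(-4, 2)

The brown triangle was at (17, 5) in frame 1 and (13, 7) in frame 2.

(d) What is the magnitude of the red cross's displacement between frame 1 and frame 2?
7

The red cross moved from (6, 11) to (8, 4), a distance of √(2² + 7²) ≈ 7.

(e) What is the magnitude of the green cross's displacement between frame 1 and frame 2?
4

The green cross moved from (7, 15) to (4, 12), a distance of √(3² + 3²) ≈ 4.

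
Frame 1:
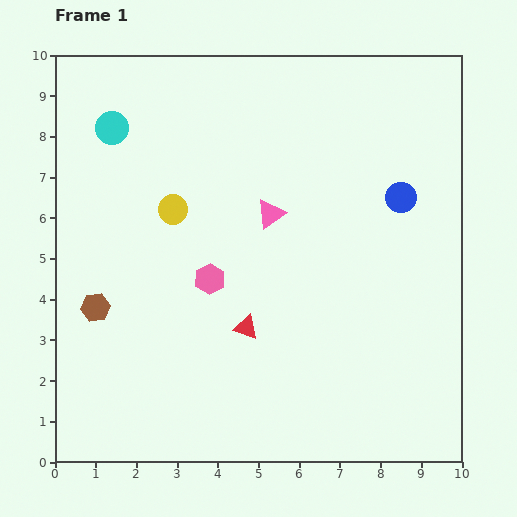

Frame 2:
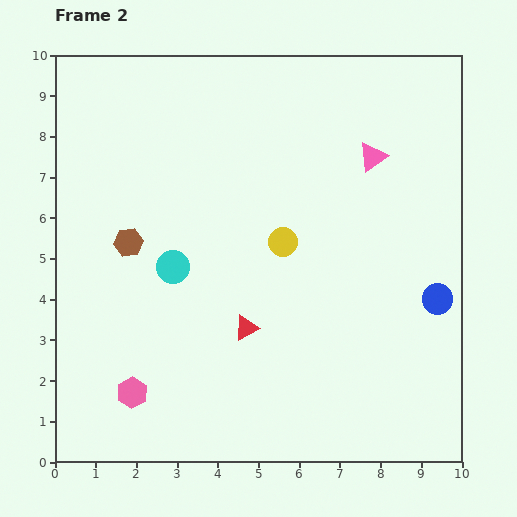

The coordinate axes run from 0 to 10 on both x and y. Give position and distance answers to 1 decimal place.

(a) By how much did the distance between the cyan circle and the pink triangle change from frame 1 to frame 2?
+1.2

Distance in frame 1: 4.4. Distance in frame 2: 5.6.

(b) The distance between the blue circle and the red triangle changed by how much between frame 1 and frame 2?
-0.2

Distance in frame 1: 5.0. Distance in frame 2: 4.8.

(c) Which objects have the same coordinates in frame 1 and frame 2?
the red triangle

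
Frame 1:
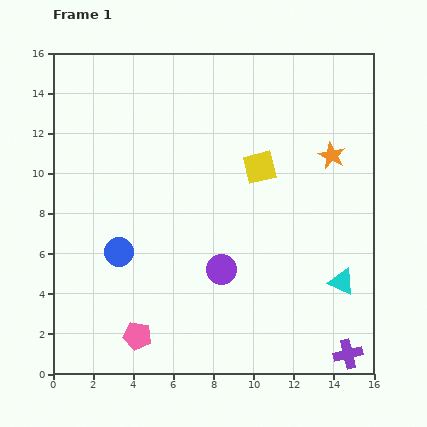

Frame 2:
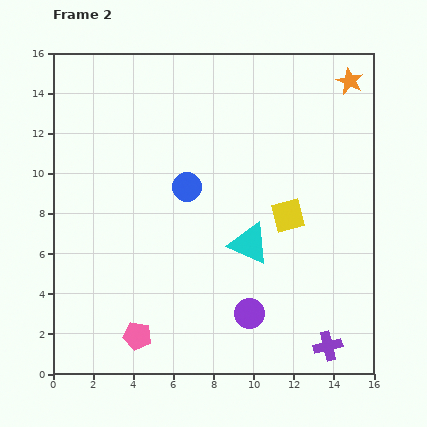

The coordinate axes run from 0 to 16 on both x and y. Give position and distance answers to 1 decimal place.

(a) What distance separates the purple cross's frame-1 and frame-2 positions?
1.1

The purple cross moved from (14.7, 1.0) to (13.7, 1.4), a distance of √(1.0² + 0.4²) ≈ 1.1.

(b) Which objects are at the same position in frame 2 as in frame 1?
the pink pentagon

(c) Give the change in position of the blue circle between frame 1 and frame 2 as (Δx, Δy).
(3.4, 3.2)

The blue circle was at (3.3, 6.1) in frame 1 and (6.7, 9.3) in frame 2.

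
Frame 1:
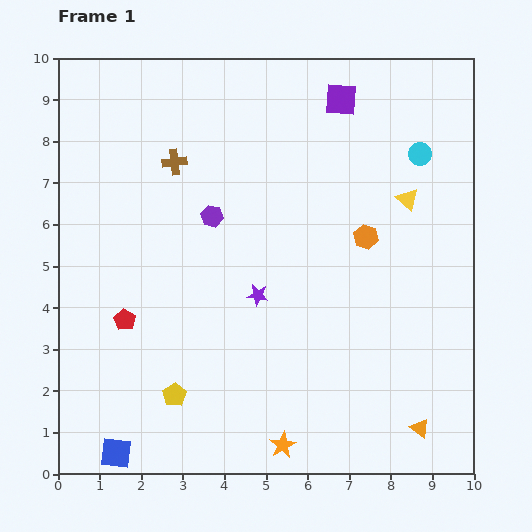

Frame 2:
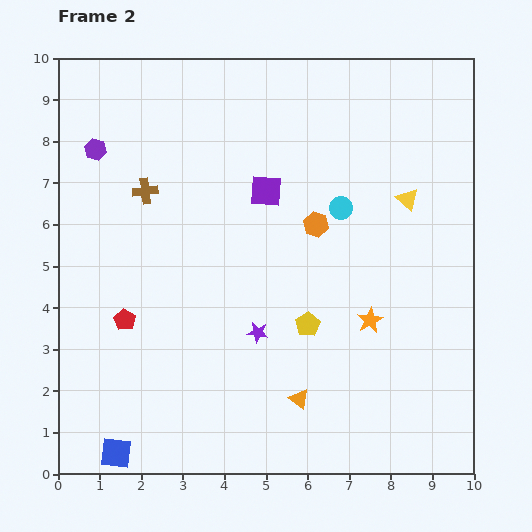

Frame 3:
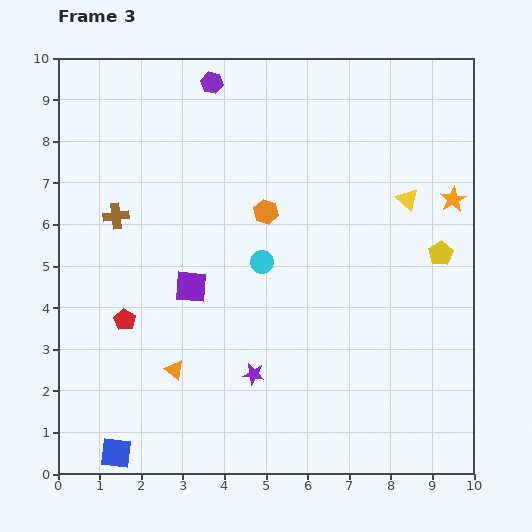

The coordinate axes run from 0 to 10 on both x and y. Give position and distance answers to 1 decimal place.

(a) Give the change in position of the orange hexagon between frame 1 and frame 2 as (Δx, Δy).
(-1.2, 0.3)

The orange hexagon was at (7.4, 5.7) in frame 1 and (6.2, 6.0) in frame 2.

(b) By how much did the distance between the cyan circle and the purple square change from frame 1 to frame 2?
-0.5

Distance in frame 1: 2.3. Distance in frame 2: 1.8.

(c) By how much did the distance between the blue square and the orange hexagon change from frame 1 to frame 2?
-0.6

Distance in frame 1: 7.9. Distance in frame 2: 7.3.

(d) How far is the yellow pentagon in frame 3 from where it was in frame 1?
7.2

The yellow pentagon moved from (2.8, 1.9) to (9.2, 5.3), a distance of √(6.4² + 3.4²) ≈ 7.2.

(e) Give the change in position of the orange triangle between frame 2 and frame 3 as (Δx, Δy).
(-3.0, 0.7)

The orange triangle was at (5.8, 1.8) in frame 2 and (2.8, 2.5) in frame 3.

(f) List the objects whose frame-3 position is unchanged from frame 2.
the red pentagon, the blue square, the yellow triangle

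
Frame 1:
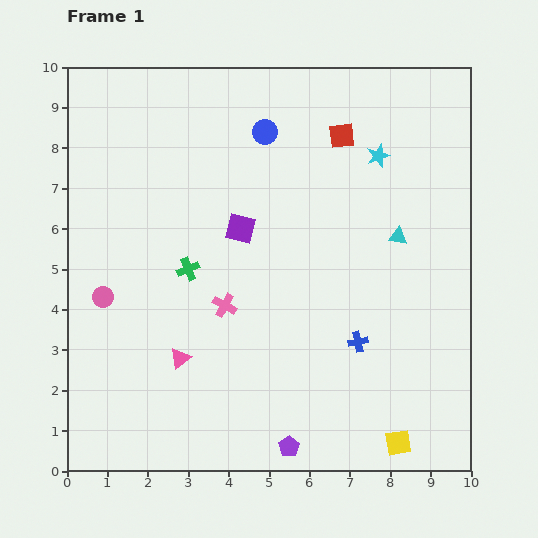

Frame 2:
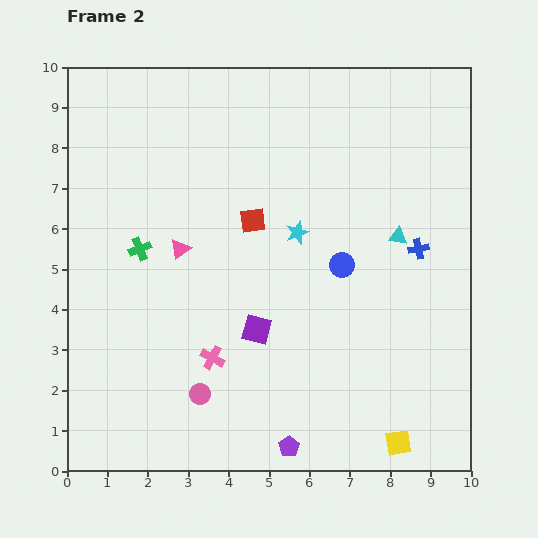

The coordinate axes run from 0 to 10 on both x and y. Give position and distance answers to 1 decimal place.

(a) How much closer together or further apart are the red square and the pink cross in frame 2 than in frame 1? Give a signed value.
-1.6

Distance in frame 1: 5.1. Distance in frame 2: 3.5.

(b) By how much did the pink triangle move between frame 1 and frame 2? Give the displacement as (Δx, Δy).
(0.0, 2.7)

The pink triangle was at (2.8, 2.8) in frame 1 and (2.8, 5.5) in frame 2.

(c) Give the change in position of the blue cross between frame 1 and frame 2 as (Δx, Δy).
(1.5, 2.3)

The blue cross was at (7.2, 3.2) in frame 1 and (8.7, 5.5) in frame 2.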